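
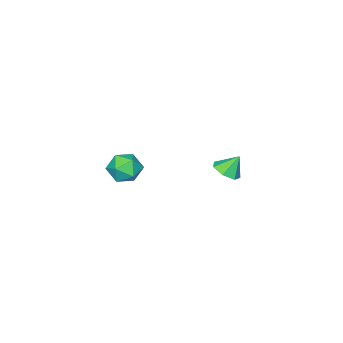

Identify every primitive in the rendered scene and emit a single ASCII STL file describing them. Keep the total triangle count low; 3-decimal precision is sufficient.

solid 
facet normal -0.744 0.410 -0.527
outer loop
vertex 3.216 -1.139 2.223
vertex 2.556 -1.818 2.627
vertex 2.719 -0.916 3.098
endloop
endfacet
facet normal -0.247 0.896 -0.369
outer loop
vertex 3.216 -1.139 2.223
vertex 2.719 -0.916 3.098
vertex 3.718 -0.682 2.998
endloop
endfacet
facet normal 0.374 0.672 -0.639
outer loop
vertex 3.216 -1.139 2.223
vertex 3.718 -0.682 2.998
vertex 4.171 -1.439 2.467
endloop
endfacet
facet normal 0.261 0.047 -0.964
outer loop
vertex 3.216 -1.139 2.223
vertex 4.171 -1.439 2.467
vertex 3.453 -2.141 2.238
endloop
endfacet
facet normal -0.430 -0.115 -0.896
outer loop
vertex 3.216 -1.139 2.223
vertex 3.453 -2.141 2.238
vertex 2.556 -1.818 2.627
endloop
endfacet
facet normal -0.182 0.922 0.342
outer loop
vertex 3.718 -0.682 2.998
vertex 2.719 -0.916 3.098
vertex 3.367 -1.079 3.882
endloop
endfacet
facet normal -0.987 0.134 0.085
outer loop
vertex 2.719 -0.916 3.098
vertex 2.556 -1.818 2.627
vertex 2.649 -1.781 3.653
endloop
endfacet
facet normal -0.479 -0.714 -0.511
outer loop
vertex 2.556 -1.818 2.627
vertex 3.453 -2.141 2.238
vertex 3.102 -2.538 3.122
endloop
endfacet
facet normal 0.640 -0.451 -0.622
outer loop
vertex 3.453 -2.141 2.238
vertex 4.171 -1.439 2.467
vertex 4.101 -2.304 3.022
endloop
endfacet
facet normal 0.824 0.559 -0.095
outer loop
vertex 4.171 -1.439 2.467
vertex 3.718 -0.682 2.998
vertex 4.264 -1.402 3.493
endloop
endfacet
facet normal -0.261 -0.047 0.964
outer loop
vertex 3.604 -2.081 3.897
vertex 3.367 -1.079 3.882
vertex 2.649 -1.781 3.653
endloop
endfacet
facet normal -0.374 -0.672 0.639
outer loop
vertex 3.604 -2.081 3.897
vertex 2.649 -1.781 3.653
vertex 3.102 -2.538 3.122
endloop
endfacet
facet normal 0.247 -0.896 0.369
outer loop
vertex 3.604 -2.081 3.897
vertex 3.102 -2.538 3.122
vertex 4.101 -2.304 3.022
endloop
endfacet
facet normal 0.744 -0.410 0.527
outer loop
vertex 3.604 -2.081 3.897
vertex 4.101 -2.304 3.022
vertex 4.264 -1.402 3.493
endloop
endfacet
facet normal 0.430 0.115 0.896
outer loop
vertex 3.604 -2.081 3.897
vertex 4.264 -1.402 3.493
vertex 3.367 -1.079 3.882
endloop
endfacet
facet normal -0.640 0.451 0.622
outer loop
vertex 2.649 -1.781 3.653
vertex 3.367 -1.079 3.882
vertex 2.719 -0.916 3.098
endloop
endfacet
facet normal -0.824 -0.559 0.095
outer loop
vertex 3.102 -2.538 3.122
vertex 2.649 -1.781 3.653
vertex 2.556 -1.818 2.627
endloop
endfacet
facet normal 0.182 -0.922 -0.342
outer loop
vertex 4.101 -2.304 3.022
vertex 3.102 -2.538 3.122
vertex 3.453 -2.141 2.238
endloop
endfacet
facet normal 0.987 -0.134 -0.085
outer loop
vertex 4.264 -1.402 3.493
vertex 4.101 -2.304 3.022
vertex 4.171 -1.439 2.467
endloop
endfacet
facet normal 0.479 0.714 0.511
outer loop
vertex 3.367 -1.079 3.882
vertex 4.264 -1.402 3.493
vertex 3.718 -0.682 2.998
endloop
endfacet
facet normal 0.443 -0.328 -0.834
outer loop
vertex -2.954 -0.682 -0.179
vertex -3.714 -1.101 -0.418
vertex -3.452 -0.262 -0.609
endloop
endfacet
facet normal 0.297 0.832 0.469
outer loop
vertex -2.954 -0.682 -0.179
vertex -3.452 -0.262 -0.609
vertex -4.286 -0.679 0.658
endloop
endfacet
facet normal 0.443 -0.328 -0.834
outer loop
vertex -3.452 -0.262 -0.609
vertex -3.714 -1.101 -0.418
vertex -4.147 -0.473 -0.895
endloop
endfacet
facet normal -0.325 0.941 0.096
outer loop
vertex -3.452 -0.262 -0.609
vertex -4.147 -0.473 -0.895
vertex -4.286 -0.679 0.658
endloop
endfacet
facet normal 0.444 -0.328 -0.834
outer loop
vertex -4.147 -0.473 -0.895
vertex -3.714 -1.101 -0.418
vertex -4.516 -1.158 -0.822
endloop
endfacet
facet normal -0.881 0.473 -0.016
outer loop
vertex -4.147 -0.473 -0.895
vertex -4.516 -1.158 -0.822
vertex -4.286 -0.679 0.658
endloop
endfacet
facet normal 0.444 -0.328 -0.834
outer loop
vertex -4.516 -1.158 -0.822
vertex -3.714 -1.101 -0.418
vertex -4.281 -1.8 -0.445
endloop
endfacet
facet normal -0.951 -0.220 0.219
outer loop
vertex -4.516 -1.158 -0.822
vertex -4.281 -1.8 -0.445
vertex -4.286 -0.679 0.658
endloop
endfacet
facet normal 0.444 -0.328 -0.834
outer loop
vertex -4.281 -1.8 -0.445
vertex -3.714 -1.101 -0.418
vertex -3.619 -1.916 -0.047
endloop
endfacet
facet normal -0.483 -0.615 0.623
outer loop
vertex -4.281 -1.8 -0.445
vertex -3.619 -1.916 -0.047
vertex -4.286 -0.679 0.658
endloop
endfacet
facet normal 0.443 -0.328 -0.834
outer loop
vertex -3.619 -1.916 -0.047
vertex -3.714 -1.101 -0.418
vertex -3.028 -1.419 0.071
endloop
endfacet
facet normal 0.172 -0.416 0.893
outer loop
vertex -3.619 -1.916 -0.047
vertex -3.028 -1.419 0.071
vertex -4.286 -0.679 0.658
endloop
endfacet
facet normal 0.443 -0.328 -0.835
outer loop
vertex -3.028 -1.419 0.071
vertex -3.714 -1.101 -0.418
vertex -2.954 -0.682 -0.179
endloop
endfacet
facet normal 0.518 0.228 0.824
outer loop
vertex -3.028 -1.419 0.071
vertex -2.954 -0.682 -0.179
vertex -4.286 -0.679 0.658
endloop
endfacet

endsolid


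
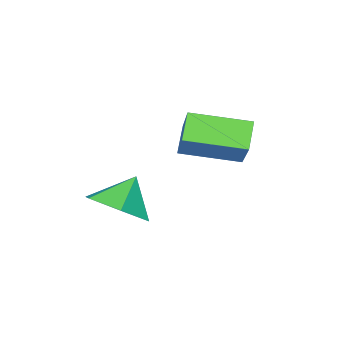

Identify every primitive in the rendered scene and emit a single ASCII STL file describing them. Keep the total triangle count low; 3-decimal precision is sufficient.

solid 
facet normal -0.637 0.755 -0.158
outer loop
vertex 1.292 -1.263 -1.584
vertex 2.025 -0.394 -0.388
vertex 1.872 -0.903 -2.201
endloop
endfacet
facet normal -0.444 -0.527 -0.725
outer loop
vertex 2.955 -2.186 -1.932
vertex 1.292 -1.263 -1.584
vertex 1.872 -0.903 -2.201
endloop
endfacet
facet normal -0.637 0.755 -0.158
outer loop
vertex 1.872 -0.903 -2.201
vertex 2.025 -0.394 -0.388
vertex 2.605 -0.034 -1.005
endloop
endfacet
facet normal 0.630 0.391 -0.671
outer loop
vertex 2.605 -0.034 -1.005
vertex 2.955 -2.186 -1.932
vertex 1.872 -0.903 -2.201
endloop
endfacet
facet normal -0.630 -0.391 0.671
outer loop
vertex 1.292 -1.263 -1.584
vertex 3.108 -1.677 -0.119
vertex 2.025 -0.394 -0.388
endloop
endfacet
facet normal -0.444 -0.527 -0.725
outer loop
vertex 2.375 -2.546 -1.315
vertex 1.292 -1.263 -1.584
vertex 2.955 -2.186 -1.932
endloop
endfacet
facet normal -0.630 -0.391 0.671
outer loop
vertex 2.375 -2.546 -1.315
vertex 3.108 -1.677 -0.119
vertex 1.292 -1.263 -1.584
endloop
endfacet
facet normal 0.444 0.527 0.725
outer loop
vertex 2.025 -0.394 -0.388
vertex 3.108 -1.677 -0.119
vertex 2.605 -0.034 -1.005
endloop
endfacet
facet normal 0.630 0.391 -0.671
outer loop
vertex 3.688 -1.317 -0.736
vertex 2.955 -2.186 -1.932
vertex 2.605 -0.034 -1.005
endloop
endfacet
facet normal 0.444 0.527 0.725
outer loop
vertex 2.605 -0.034 -1.005
vertex 3.108 -1.677 -0.119
vertex 3.688 -1.317 -0.736
endloop
endfacet
facet normal 0.637 -0.755 0.158
outer loop
vertex 3.688 -1.317 -0.736
vertex 2.375 -2.546 -1.315
vertex 2.955 -2.186 -1.932
endloop
endfacet
facet normal 0.637 -0.755 0.158
outer loop
vertex 3.108 -1.677 -0.119
vertex 2.375 -2.546 -1.315
vertex 3.688 -1.317 -0.736
endloop
endfacet
facet normal 0.669 0.054 -0.741
outer loop
vertex 4.856 -2.348 -3.293
vertex 4.338 -3.029 -3.81
vertex 4.136 -2.056 -3.922
endloop
endfacet
facet normal -0.254 0.733 0.631
outer loop
vertex 4.856 -2.348 -3.293
vertex 4.136 -2.056 -3.922
vertex 3.562 -3.091 -2.95
endloop
endfacet
facet normal 0.669 0.053 -0.742
outer loop
vertex 4.136 -2.056 -3.922
vertex 4.338 -3.029 -3.81
vertex 3.617 -2.737 -4.439
endloop
endfacet
facet normal -0.827 0.553 0.101
outer loop
vertex 4.136 -2.056 -3.922
vertex 3.617 -2.737 -4.439
vertex 3.562 -3.091 -2.95
endloop
endfacet
facet normal 0.669 0.053 -0.742
outer loop
vertex 3.617 -2.737 -4.439
vertex 4.338 -3.029 -3.81
vertex 3.819 -3.71 -4.327
endloop
endfacet
facet normal -0.973 -0.212 -0.086
outer loop
vertex 3.617 -2.737 -4.439
vertex 3.819 -3.71 -4.327
vertex 3.562 -3.091 -2.95
endloop
endfacet
facet normal 0.669 0.053 -0.742
outer loop
vertex 3.819 -3.71 -4.327
vertex 4.338 -3.029 -3.81
vertex 4.54 -4.002 -3.698
endloop
endfacet
facet normal -0.547 -0.797 0.256
outer loop
vertex 3.819 -3.71 -4.327
vertex 4.54 -4.002 -3.698
vertex 3.562 -3.091 -2.95
endloop
endfacet
facet normal 0.669 0.053 -0.742
outer loop
vertex 4.54 -4.002 -3.698
vertex 4.338 -3.029 -3.81
vertex 5.059 -3.321 -3.181
endloop
endfacet
facet normal 0.027 -0.617 0.786
outer loop
vertex 4.54 -4.002 -3.698
vertex 5.059 -3.321 -3.181
vertex 3.562 -3.091 -2.95
endloop
endfacet
facet normal 0.669 0.054 -0.741
outer loop
vertex 5.059 -3.321 -3.181
vertex 4.338 -3.029 -3.81
vertex 4.856 -2.348 -3.293
endloop
endfacet
facet normal 0.173 0.148 0.974
outer loop
vertex 5.059 -3.321 -3.181
vertex 4.856 -2.348 -3.293
vertex 3.562 -3.091 -2.95
endloop
endfacet

endsolid


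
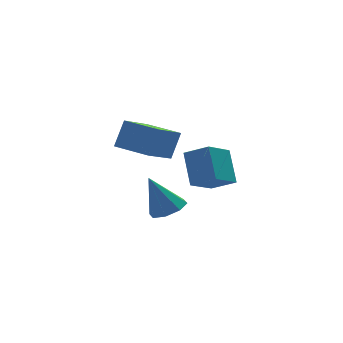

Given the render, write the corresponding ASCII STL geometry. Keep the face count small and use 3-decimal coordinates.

solid 
facet normal -0.691 -0.537 0.484
outer loop
vertex -0.488 -0.479 2.482
vertex -1.565 0.974 2.558
vertex -1.108 -0.87 1.162
endloop
endfacet
facet normal 0.595 -0.803 -0.042
outer loop
vertex 0.405 0.306 0.102
vertex -0.488 -0.479 2.482
vertex -1.108 -0.87 1.162
endloop
endfacet
facet normal -0.691 -0.537 0.484
outer loop
vertex -1.108 -0.87 1.162
vertex -1.565 0.974 2.558
vertex -2.185 0.583 1.238
endloop
endfacet
facet normal -0.411 -0.259 -0.874
outer loop
vertex -2.185 0.583 1.238
vertex 0.405 0.306 0.102
vertex -1.108 -0.87 1.162
endloop
endfacet
facet normal 0.411 0.259 0.874
outer loop
vertex -0.488 -0.479 2.482
vertex -0.052 2.15 1.498
vertex -1.565 0.974 2.558
endloop
endfacet
facet normal 0.595 -0.803 -0.042
outer loop
vertex 1.025 0.697 1.422
vertex -0.488 -0.479 2.482
vertex 0.405 0.306 0.102
endloop
endfacet
facet normal 0.411 0.259 0.874
outer loop
vertex 1.025 0.697 1.422
vertex -0.052 2.15 1.498
vertex -0.488 -0.479 2.482
endloop
endfacet
facet normal -0.595 0.803 0.042
outer loop
vertex -1.565 0.974 2.558
vertex -0.052 2.15 1.498
vertex -2.185 0.583 1.238
endloop
endfacet
facet normal -0.411 -0.259 -0.874
outer loop
vertex -0.672 1.759 0.178
vertex 0.405 0.306 0.102
vertex -2.185 0.583 1.238
endloop
endfacet
facet normal -0.595 0.803 0.042
outer loop
vertex -2.185 0.583 1.238
vertex -0.052 2.15 1.498
vertex -0.672 1.759 0.178
endloop
endfacet
facet normal 0.691 0.537 -0.484
outer loop
vertex -0.672 1.759 0.178
vertex 1.025 0.697 1.422
vertex 0.405 0.306 0.102
endloop
endfacet
facet normal 0.691 0.537 -0.484
outer loop
vertex -0.052 2.15 1.498
vertex 1.025 0.697 1.422
vertex -0.672 1.759 0.178
endloop
endfacet
facet normal 0.365 -0.232 -0.901
outer loop
vertex 2.032 2.458 -4.276
vertex 1.238 2.866 -4.703
vertex 2.13 3.194 -4.426
endloop
endfacet
facet normal 0.709 0.049 0.703
outer loop
vertex 2.032 2.458 -4.276
vertex 2.13 3.194 -4.426
vertex 0.442 3.374 -2.737
endloop
endfacet
facet normal 0.365 -0.232 -0.902
outer loop
vertex 2.13 3.194 -4.426
vertex 1.238 2.866 -4.703
vertex 1.705 3.738 -4.738
endloop
endfacet
facet normal 0.544 0.695 0.470
outer loop
vertex 2.13 3.194 -4.426
vertex 1.705 3.738 -4.738
vertex 0.442 3.374 -2.737
endloop
endfacet
facet normal 0.366 -0.232 -0.901
outer loop
vertex 1.705 3.738 -4.738
vertex 1.238 2.866 -4.703
vertex 1.007 3.772 -5.03
endloop
endfacet
facet normal -0.021 0.986 0.166
outer loop
vertex 1.705 3.738 -4.738
vertex 1.007 3.772 -5.03
vertex 0.442 3.374 -2.737
endloop
endfacet
facet normal 0.365 -0.232 -0.902
outer loop
vertex 1.007 3.772 -5.03
vertex 1.238 2.866 -4.703
vertex 0.444 3.275 -5.13
endloop
endfacet
facet normal -0.658 0.752 -0.032
outer loop
vertex 1.007 3.772 -5.03
vertex 0.444 3.275 -5.13
vertex 0.442 3.374 -2.737
endloop
endfacet
facet normal 0.365 -0.233 -0.901
outer loop
vertex 0.444 3.275 -5.13
vertex 1.238 2.866 -4.703
vertex 0.346 2.539 -4.979
endloop
endfacet
facet normal -0.991 0.131 -0.006
outer loop
vertex 0.444 3.275 -5.13
vertex 0.346 2.539 -4.979
vertex 0.442 3.374 -2.737
endloop
endfacet
facet normal 0.364 -0.233 -0.902
outer loop
vertex 0.346 2.539 -4.979
vertex 1.238 2.866 -4.703
vertex 0.77 1.994 -4.667
endloop
endfacet
facet normal -0.827 -0.514 0.227
outer loop
vertex 0.346 2.539 -4.979
vertex 0.77 1.994 -4.667
vertex 0.442 3.374 -2.737
endloop
endfacet
facet normal 0.365 -0.233 -0.901
outer loop
vertex 0.77 1.994 -4.667
vertex 1.238 2.866 -4.703
vertex 1.469 1.961 -4.375
endloop
endfacet
facet normal -0.260 -0.806 0.532
outer loop
vertex 0.77 1.994 -4.667
vertex 1.469 1.961 -4.375
vertex 0.442 3.374 -2.737
endloop
endfacet
facet normal 0.365 -0.234 -0.901
outer loop
vertex 1.469 1.961 -4.375
vertex 1.238 2.866 -4.703
vertex 2.032 2.458 -4.276
endloop
endfacet
facet normal 0.376 -0.572 0.729
outer loop
vertex 1.469 1.961 -4.375
vertex 2.032 2.458 -4.276
vertex 0.442 3.374 -2.737
endloop
endfacet
facet normal -0.650 0.599 -0.468
outer loop
vertex 2.048 2.119 -2.894
vertex 2.228 3.456 -1.432
vertex 3.429 2.915 -3.793
endloop
endfacet
facet normal -0.091 -0.672 -0.735
outer loop
vertex 4.352 2.064 -3.128
vertex 2.048 2.119 -2.894
vertex 3.429 2.915 -3.793
endloop
endfacet
facet normal -0.650 0.599 -0.468
outer loop
vertex 3.429 2.915 -3.793
vertex 2.228 3.456 -1.432
vertex 3.609 4.252 -2.33
endloop
endfacet
facet normal 0.755 0.435 -0.491
outer loop
vertex 3.609 4.252 -2.33
vertex 4.352 2.064 -3.128
vertex 3.429 2.915 -3.793
endloop
endfacet
facet normal -0.755 -0.435 0.491
outer loop
vertex 2.048 2.119 -2.894
vertex 3.151 2.605 -0.767
vertex 2.228 3.456 -1.432
endloop
endfacet
facet normal -0.091 -0.672 -0.735
outer loop
vertex 2.971 1.268 -2.23
vertex 2.048 2.119 -2.894
vertex 4.352 2.064 -3.128
endloop
endfacet
facet normal -0.755 -0.435 0.491
outer loop
vertex 2.971 1.268 -2.23
vertex 3.151 2.605 -0.767
vertex 2.048 2.119 -2.894
endloop
endfacet
facet normal 0.090 0.672 0.735
outer loop
vertex 2.228 3.456 -1.432
vertex 3.151 2.605 -0.767
vertex 3.609 4.252 -2.33
endloop
endfacet
facet normal 0.755 0.435 -0.491
outer loop
vertex 4.532 3.401 -1.666
vertex 4.352 2.064 -3.128
vertex 3.609 4.252 -2.33
endloop
endfacet
facet normal 0.091 0.672 0.735
outer loop
vertex 3.609 4.252 -2.33
vertex 3.151 2.605 -0.767
vertex 4.532 3.401 -1.666
endloop
endfacet
facet normal 0.650 -0.599 0.468
outer loop
vertex 4.532 3.401 -1.666
vertex 2.971 1.268 -2.23
vertex 4.352 2.064 -3.128
endloop
endfacet
facet normal 0.650 -0.599 0.468
outer loop
vertex 3.151 2.605 -0.767
vertex 2.971 1.268 -2.23
vertex 4.532 3.401 -1.666
endloop
endfacet

endsolid


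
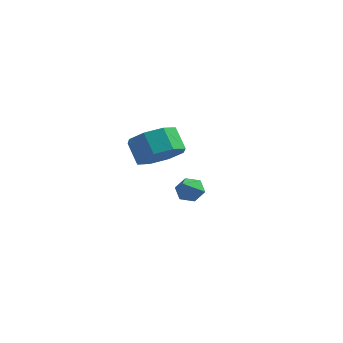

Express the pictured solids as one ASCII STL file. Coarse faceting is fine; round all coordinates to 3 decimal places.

solid 
facet normal -0.139 0.767 -0.626
outer loop
vertex 0.25 2.167 -1.675
vertex -0.081 2.454 -1.25
vertex 0.522 2.541 -1.277
endloop
endfacet
facet normal 0.879 -0.438 -0.189
outer loop
vertex 0.25 2.167 -1.675
vertex 0.522 2.541 -1.277
vertex 0.121 1.326 -0.33
endloop
endfacet
facet normal -0.139 0.767 -0.626
outer loop
vertex 0.522 2.541 -1.277
vertex -0.081 2.454 -1.25
vertex 0.191 2.828 -0.852
endloop
endfacet
facet normal 0.827 0.150 0.542
outer loop
vertex 0.522 2.541 -1.277
vertex 0.191 2.828 -0.852
vertex 0.121 1.326 -0.33
endloop
endfacet
facet normal -0.139 0.767 -0.626
outer loop
vertex 0.191 2.828 -0.852
vertex -0.081 2.454 -1.25
vertex -0.412 2.741 -0.825
endloop
endfacet
facet normal -0.005 0.328 0.944
outer loop
vertex 0.191 2.828 -0.852
vertex -0.412 2.741 -0.825
vertex 0.121 1.326 -0.33
endloop
endfacet
facet normal -0.137 0.768 -0.626
outer loop
vertex -0.412 2.741 -0.825
vertex -0.081 2.454 -1.25
vertex -0.685 2.368 -1.223
endloop
endfacet
facet normal -0.785 -0.081 0.614
outer loop
vertex -0.412 2.741 -0.825
vertex -0.685 2.368 -1.223
vertex 0.121 1.326 -0.33
endloop
endfacet
facet normal -0.137 0.768 -0.626
outer loop
vertex -0.685 2.368 -1.223
vertex -0.081 2.454 -1.25
vertex -0.354 2.081 -1.648
endloop
endfacet
facet normal -0.733 -0.669 -0.119
outer loop
vertex -0.685 2.368 -1.223
vertex -0.354 2.081 -1.648
vertex 0.121 1.326 -0.33
endloop
endfacet
facet normal -0.137 0.768 -0.626
outer loop
vertex -0.354 2.081 -1.648
vertex -0.081 2.454 -1.25
vertex 0.25 2.167 -1.675
endloop
endfacet
facet normal 0.097 -0.848 -0.521
outer loop
vertex -0.354 2.081 -1.648
vertex 0.25 2.167 -1.675
vertex 0.121 1.326 -0.33
endloop
endfacet
facet normal 0.559 -0.398 -0.727
outer loop
vertex 1.864 -2.203 3.526
vertex 1.081 -2.547 3.112
vertex 1.574 -1.738 3.048
endloop
endfacet
facet normal 0.726 0.658 0.199
outer loop
vertex 1.864 -2.203 3.526
vertex 1.574 -1.738 3.048
vertex 1.281 -1.788 4.282
endloop
endfacet
facet normal 0.727 0.657 0.199
outer loop
vertex 1.281 -1.788 4.282
vertex 1.574 -1.738 3.048
vertex 0.992 -1.323 3.803
endloop
endfacet
facet normal -0.560 0.399 0.726
outer loop
vertex 1.281 -1.788 4.282
vertex 0.992 -1.323 3.803
vertex 0.499 -2.133 3.868
endloop
endfacet
facet normal 0.560 -0.399 -0.726
outer loop
vertex 1.574 -1.738 3.048
vertex 1.081 -2.547 3.112
vertex 0.996 -1.747 2.607
endloop
endfacet
facet normal 0.233 0.917 -0.324
outer loop
vertex 1.574 -1.738 3.048
vertex 0.996 -1.747 2.607
vertex 0.992 -1.323 3.803
endloop
endfacet
facet normal 0.231 0.917 -0.324
outer loop
vertex 0.992 -1.323 3.803
vertex 0.996 -1.747 2.607
vertex 0.414 -1.333 3.363
endloop
endfacet
facet normal -0.560 0.399 0.726
outer loop
vertex 0.992 -1.323 3.803
vertex 0.414 -1.333 3.363
vertex 0.499 -2.133 3.868
endloop
endfacet
facet normal 0.560 -0.399 -0.726
outer loop
vertex 0.996 -1.747 2.607
vertex 1.081 -2.547 3.112
vertex 0.468 -2.225 2.462
endloop
endfacet
facet normal -0.399 0.640 -0.657
outer loop
vertex 0.996 -1.747 2.607
vertex 0.468 -2.225 2.462
vertex 0.414 -1.333 3.363
endloop
endfacet
facet normal -0.398 0.640 -0.657
outer loop
vertex 0.414 -1.333 3.363
vertex 0.468 -2.225 2.462
vertex -0.115 -1.811 3.218
endloop
endfacet
facet normal -0.560 0.399 0.726
outer loop
vertex 0.414 -1.333 3.363
vertex -0.115 -1.811 3.218
vertex 0.499 -2.133 3.868
endloop
endfacet
facet normal 0.560 -0.399 -0.726
outer loop
vertex 0.468 -2.225 2.462
vertex 1.081 -2.547 3.112
vertex 0.299 -2.892 2.698
endloop
endfacet
facet normal -0.795 -0.013 -0.606
outer loop
vertex 0.468 -2.225 2.462
vertex 0.299 -2.892 2.698
vertex -0.115 -1.811 3.218
endloop
endfacet
facet normal -0.795 -0.013 -0.606
outer loop
vertex -0.115 -1.811 3.218
vertex 0.299 -2.892 2.698
vertex -0.284 -2.477 3.454
endloop
endfacet
facet normal -0.559 0.399 0.726
outer loop
vertex -0.115 -1.811 3.218
vertex -0.284 -2.477 3.454
vertex 0.499 -2.133 3.868
endloop
endfacet
facet normal 0.560 -0.399 -0.726
outer loop
vertex 0.299 -2.892 2.698
vertex 1.081 -2.547 3.112
vertex 0.588 -3.357 3.177
endloop
endfacet
facet normal -0.727 -0.657 -0.200
outer loop
vertex 0.299 -2.892 2.698
vertex 0.588 -3.357 3.177
vertex -0.284 -2.477 3.454
endloop
endfacet
facet normal -0.727 -0.658 -0.199
outer loop
vertex -0.284 -2.477 3.454
vertex 0.588 -3.357 3.177
vertex 0.006 -2.942 3.932
endloop
endfacet
facet normal -0.559 0.398 0.727
outer loop
vertex -0.284 -2.477 3.454
vertex 0.006 -2.942 3.932
vertex 0.499 -2.133 3.868
endloop
endfacet
facet normal 0.560 -0.399 -0.726
outer loop
vertex 0.588 -3.357 3.177
vertex 1.081 -2.547 3.112
vertex 1.166 -3.347 3.617
endloop
endfacet
facet normal -0.232 -0.917 0.325
outer loop
vertex 0.588 -3.357 3.177
vertex 1.166 -3.347 3.617
vertex 0.006 -2.942 3.932
endloop
endfacet
facet normal -0.232 -0.917 0.323
outer loop
vertex 0.006 -2.942 3.932
vertex 1.166 -3.347 3.617
vertex 0.584 -2.933 4.373
endloop
endfacet
facet normal -0.560 0.399 0.726
outer loop
vertex 0.006 -2.942 3.932
vertex 0.584 -2.933 4.373
vertex 0.499 -2.133 3.868
endloop
endfacet
facet normal 0.560 -0.399 -0.726
outer loop
vertex 1.166 -3.347 3.617
vertex 1.081 -2.547 3.112
vertex 1.695 -2.869 3.762
endloop
endfacet
facet normal 0.398 -0.640 0.657
outer loop
vertex 1.166 -3.347 3.617
vertex 1.695 -2.869 3.762
vertex 0.584 -2.933 4.373
endloop
endfacet
facet normal 0.398 -0.640 0.657
outer loop
vertex 0.584 -2.933 4.373
vertex 1.695 -2.869 3.762
vertex 1.112 -2.455 4.518
endloop
endfacet
facet normal -0.560 0.399 0.726
outer loop
vertex 0.584 -2.933 4.373
vertex 1.112 -2.455 4.518
vertex 0.499 -2.133 3.868
endloop
endfacet
facet normal 0.559 -0.399 -0.726
outer loop
vertex 1.695 -2.869 3.762
vertex 1.081 -2.547 3.112
vertex 1.864 -2.203 3.526
endloop
endfacet
facet normal 0.795 0.013 0.606
outer loop
vertex 1.695 -2.869 3.762
vertex 1.864 -2.203 3.526
vertex 1.112 -2.455 4.518
endloop
endfacet
facet normal 0.795 0.013 0.606
outer loop
vertex 1.112 -2.455 4.518
vertex 1.864 -2.203 3.526
vertex 1.281 -1.788 4.282
endloop
endfacet
facet normal -0.560 0.399 0.726
outer loop
vertex 1.112 -2.455 4.518
vertex 1.281 -1.788 4.282
vertex 0.499 -2.133 3.868
endloop
endfacet

endsolid


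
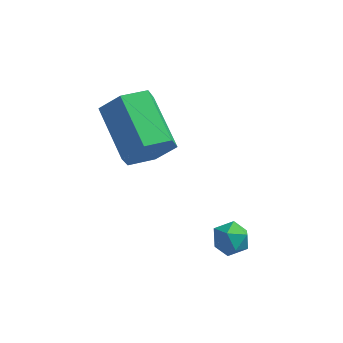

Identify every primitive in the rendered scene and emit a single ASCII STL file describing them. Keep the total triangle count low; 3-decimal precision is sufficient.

solid 
facet normal -0.548 0.687 0.477
outer loop
vertex 3.583 -2.7 -0.588
vertex 3.282 -3.207 -0.203
vertex 3.871 -2.895 0.024
endloop
endfacet
facet normal 0.078 0.960 0.269
outer loop
vertex 3.583 -2.7 -0.588
vertex 3.871 -2.895 0.024
vertex 4.282 -2.772 -0.535
endloop
endfacet
facet normal 0.125 0.890 -0.438
outer loop
vertex 3.583 -2.7 -0.588
vertex 4.282 -2.772 -0.535
vertex 3.945 -3.007 -1.108
endloop
endfacet
facet normal -0.473 0.575 -0.668
outer loop
vertex 3.583 -2.7 -0.588
vertex 3.945 -3.007 -1.108
vertex 3.328 -3.276 -0.903
endloop
endfacet
facet normal -0.888 0.449 -0.103
outer loop
vertex 3.583 -2.7 -0.588
vertex 3.328 -3.276 -0.903
vertex 3.282 -3.207 -0.203
endloop
endfacet
facet normal 0.598 0.569 0.565
outer loop
vertex 4.282 -2.772 -0.535
vertex 3.871 -2.895 0.024
vertex 4.412 -3.324 -0.117
endloop
endfacet
facet normal -0.415 0.128 0.901
outer loop
vertex 3.871 -2.895 0.024
vertex 3.282 -3.207 -0.203
vertex 3.795 -3.593 0.088
endloop
endfacet
facet normal -0.966 -0.256 -0.038
outer loop
vertex 3.282 -3.207 -0.203
vertex 3.328 -3.276 -0.903
vertex 3.458 -3.828 -0.485
endloop
endfacet
facet normal -0.293 -0.056 -0.955
outer loop
vertex 3.328 -3.276 -0.903
vertex 3.945 -3.007 -1.108
vertex 3.869 -3.705 -1.044
endloop
endfacet
facet normal 0.673 0.455 -0.583
outer loop
vertex 3.945 -3.007 -1.108
vertex 4.282 -2.772 -0.535
vertex 4.458 -3.393 -0.817
endloop
endfacet
facet normal 0.473 -0.575 0.668
outer loop
vertex 4.157 -3.9 -0.432
vertex 4.412 -3.324 -0.117
vertex 3.795 -3.593 0.088
endloop
endfacet
facet normal -0.125 -0.890 0.438
outer loop
vertex 4.157 -3.9 -0.432
vertex 3.795 -3.593 0.088
vertex 3.458 -3.828 -0.485
endloop
endfacet
facet normal -0.078 -0.960 -0.269
outer loop
vertex 4.157 -3.9 -0.432
vertex 3.458 -3.828 -0.485
vertex 3.869 -3.705 -1.044
endloop
endfacet
facet normal 0.548 -0.687 -0.477
outer loop
vertex 4.157 -3.9 -0.432
vertex 3.869 -3.705 -1.044
vertex 4.458 -3.393 -0.817
endloop
endfacet
facet normal 0.888 -0.449 0.103
outer loop
vertex 4.157 -3.9 -0.432
vertex 4.458 -3.393 -0.817
vertex 4.412 -3.324 -0.117
endloop
endfacet
facet normal 0.293 0.056 0.955
outer loop
vertex 3.795 -3.593 0.088
vertex 4.412 -3.324 -0.117
vertex 3.871 -2.895 0.024
endloop
endfacet
facet normal -0.673 -0.455 0.583
outer loop
vertex 3.458 -3.828 -0.485
vertex 3.795 -3.593 0.088
vertex 3.282 -3.207 -0.203
endloop
endfacet
facet normal -0.598 -0.569 -0.565
outer loop
vertex 3.869 -3.705 -1.044
vertex 3.458 -3.828 -0.485
vertex 3.328 -3.276 -0.903
endloop
endfacet
facet normal 0.415 -0.128 -0.901
outer loop
vertex 4.458 -3.393 -0.817
vertex 3.869 -3.705 -1.044
vertex 3.945 -3.007 -1.108
endloop
endfacet
facet normal 0.966 0.256 0.038
outer loop
vertex 4.412 -3.324 -0.117
vertex 4.458 -3.393 -0.817
vertex 4.282 -2.772 -0.535
endloop
endfacet
facet normal 0.556 -0.726 -0.403
outer loop
vertex 1.681 -2.327 3.306
vertex 0.978 -2.471 2.596
vertex 1.726 -1.811 2.439
endloop
endfacet
facet normal 0.830 0.460 0.317
outer loop
vertex 1.681 -2.327 3.306
vertex 1.726 -1.811 2.439
vertex 0.485 -0.765 4.174
endloop
endfacet
facet normal 0.830 0.460 0.317
outer loop
vertex 0.485 -0.765 4.174
vertex 1.726 -1.811 2.439
vertex 0.53 -0.249 3.307
endloop
endfacet
facet normal -0.556 0.726 0.403
outer loop
vertex 0.485 -0.765 4.174
vertex 0.53 -0.249 3.307
vertex -0.218 -0.909 3.464
endloop
endfacet
facet normal 0.556 -0.726 -0.403
outer loop
vertex 1.726 -1.811 2.439
vertex 0.978 -2.471 2.596
vertex 1.023 -1.955 1.729
endloop
endfacet
facet normal 0.453 0.672 -0.585
outer loop
vertex 1.726 -1.811 2.439
vertex 1.023 -1.955 1.729
vertex 0.53 -0.249 3.307
endloop
endfacet
facet normal 0.453 0.672 -0.585
outer loop
vertex 0.53 -0.249 3.307
vertex 1.023 -1.955 1.729
vertex -0.173 -0.393 2.597
endloop
endfacet
facet normal -0.556 0.726 0.403
outer loop
vertex 0.53 -0.249 3.307
vertex -0.173 -0.393 2.597
vertex -0.218 -0.909 3.464
endloop
endfacet
facet normal 0.556 -0.726 -0.403
outer loop
vertex 1.023 -1.955 1.729
vertex 0.978 -2.471 2.596
vertex 0.275 -2.615 1.886
endloop
endfacet
facet normal -0.377 0.213 -0.902
outer loop
vertex 1.023 -1.955 1.729
vertex 0.275 -2.615 1.886
vertex -0.173 -0.393 2.597
endloop
endfacet
facet normal -0.377 0.213 -0.902
outer loop
vertex -0.173 -0.393 2.597
vertex 0.275 -2.615 1.886
vertex -0.921 -1.053 2.754
endloop
endfacet
facet normal -0.556 0.726 0.403
outer loop
vertex -0.173 -0.393 2.597
vertex -0.921 -1.053 2.754
vertex -0.218 -0.909 3.464
endloop
endfacet
facet normal 0.556 -0.726 -0.403
outer loop
vertex 0.275 -2.615 1.886
vertex 0.978 -2.471 2.596
vertex 0.23 -3.131 2.753
endloop
endfacet
facet normal -0.830 -0.460 -0.317
outer loop
vertex 0.275 -2.615 1.886
vertex 0.23 -3.131 2.753
vertex -0.921 -1.053 2.754
endloop
endfacet
facet normal -0.830 -0.460 -0.317
outer loop
vertex -0.921 -1.053 2.754
vertex 0.23 -3.131 2.753
vertex -0.966 -1.569 3.621
endloop
endfacet
facet normal -0.556 0.726 0.403
outer loop
vertex -0.921 -1.053 2.754
vertex -0.966 -1.569 3.621
vertex -0.218 -0.909 3.464
endloop
endfacet
facet normal 0.556 -0.726 -0.403
outer loop
vertex 0.23 -3.131 2.753
vertex 0.978 -2.471 2.596
vertex 0.933 -2.987 3.463
endloop
endfacet
facet normal -0.453 -0.672 0.585
outer loop
vertex 0.23 -3.131 2.753
vertex 0.933 -2.987 3.463
vertex -0.966 -1.569 3.621
endloop
endfacet
facet normal -0.453 -0.672 0.585
outer loop
vertex -0.966 -1.569 3.621
vertex 0.933 -2.987 3.463
vertex -0.263 -1.425 4.331
endloop
endfacet
facet normal -0.556 0.726 0.403
outer loop
vertex -0.966 -1.569 3.621
vertex -0.263 -1.425 4.331
vertex -0.218 -0.909 3.464
endloop
endfacet
facet normal 0.556 -0.726 -0.403
outer loop
vertex 0.933 -2.987 3.463
vertex 0.978 -2.471 2.596
vertex 1.681 -2.327 3.306
endloop
endfacet
facet normal 0.377 -0.213 0.902
outer loop
vertex 0.933 -2.987 3.463
vertex 1.681 -2.327 3.306
vertex -0.263 -1.425 4.331
endloop
endfacet
facet normal 0.377 -0.213 0.902
outer loop
vertex -0.263 -1.425 4.331
vertex 1.681 -2.327 3.306
vertex 0.485 -0.765 4.174
endloop
endfacet
facet normal -0.556 0.726 0.403
outer loop
vertex -0.263 -1.425 4.331
vertex 0.485 -0.765 4.174
vertex -0.218 -0.909 3.464
endloop
endfacet

endsolid


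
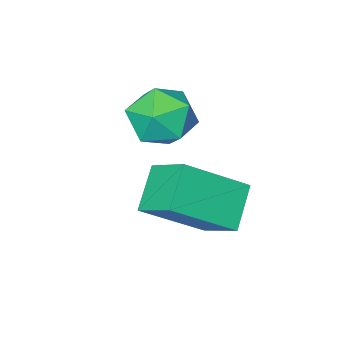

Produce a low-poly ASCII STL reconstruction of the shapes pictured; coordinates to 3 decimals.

solid 
facet normal 0.146 0.901 0.409
outer loop
vertex 3.223 2.66 3.241
vertex 2.748 2.352 4.089
vertex 3.756 2.23 3.997
endloop
endfacet
facet normal 0.668 0.742 -0.049
outer loop
vertex 3.223 2.66 3.241
vertex 3.756 2.23 3.997
vertex 3.957 1.985 3.028
endloop
endfacet
facet normal 0.373 0.623 -0.688
outer loop
vertex 3.223 2.66 3.241
vertex 3.957 1.985 3.028
vertex 3.073 1.955 2.521
endloop
endfacet
facet normal -0.332 0.708 -0.624
outer loop
vertex 3.223 2.66 3.241
vertex 3.073 1.955 2.521
vertex 2.325 2.181 3.176
endloop
endfacet
facet normal -0.473 0.879 0.054
outer loop
vertex 3.223 2.66 3.241
vertex 2.325 2.181 3.176
vertex 2.748 2.352 4.089
endloop
endfacet
facet normal 0.976 0.136 0.168
outer loop
vertex 3.957 1.985 3.028
vertex 3.756 2.23 3.997
vertex 3.935 1.259 3.744
endloop
endfacet
facet normal 0.131 0.392 0.911
outer loop
vertex 3.756 2.23 3.997
vertex 2.748 2.352 4.089
vertex 3.187 1.485 4.399
endloop
endfacet
facet normal -0.871 0.358 0.336
outer loop
vertex 2.748 2.352 4.089
vertex 2.325 2.181 3.176
vertex 2.303 1.455 3.892
endloop
endfacet
facet normal -0.643 0.080 -0.762
outer loop
vertex 2.325 2.181 3.176
vertex 3.073 1.955 2.521
vertex 2.504 1.21 2.923
endloop
endfacet
facet normal 0.498 -0.057 -0.865
outer loop
vertex 3.073 1.955 2.521
vertex 3.957 1.985 3.028
vertex 3.512 1.088 2.831
endloop
endfacet
facet normal 0.332 -0.708 0.624
outer loop
vertex 3.037 0.78 3.679
vertex 3.935 1.259 3.744
vertex 3.187 1.485 4.399
endloop
endfacet
facet normal -0.373 -0.623 0.688
outer loop
vertex 3.037 0.78 3.679
vertex 3.187 1.485 4.399
vertex 2.303 1.455 3.892
endloop
endfacet
facet normal -0.668 -0.742 0.049
outer loop
vertex 3.037 0.78 3.679
vertex 2.303 1.455 3.892
vertex 2.504 1.21 2.923
endloop
endfacet
facet normal -0.146 -0.901 -0.409
outer loop
vertex 3.037 0.78 3.679
vertex 2.504 1.21 2.923
vertex 3.512 1.088 2.831
endloop
endfacet
facet normal 0.473 -0.879 -0.054
outer loop
vertex 3.037 0.78 3.679
vertex 3.512 1.088 2.831
vertex 3.935 1.259 3.744
endloop
endfacet
facet normal 0.643 -0.080 0.762
outer loop
vertex 3.187 1.485 4.399
vertex 3.935 1.259 3.744
vertex 3.756 2.23 3.997
endloop
endfacet
facet normal -0.498 0.057 0.865
outer loop
vertex 2.303 1.455 3.892
vertex 3.187 1.485 4.399
vertex 2.748 2.352 4.089
endloop
endfacet
facet normal -0.976 -0.136 -0.168
outer loop
vertex 2.504 1.21 2.923
vertex 2.303 1.455 3.892
vertex 2.325 2.181 3.176
endloop
endfacet
facet normal -0.131 -0.392 -0.911
outer loop
vertex 3.512 1.088 2.831
vertex 2.504 1.21 2.923
vertex 3.073 1.955 2.521
endloop
endfacet
facet normal 0.871 -0.358 -0.336
outer loop
vertex 3.935 1.259 3.744
vertex 3.512 1.088 2.831
vertex 3.957 1.985 3.028
endloop
endfacet
facet normal -0.776 0.287 -0.562
outer loop
vertex 2.147 4.114 1.91
vertex 3.022 4.77 1.037
vertex 2.267 2.92 1.133
endloop
endfacet
facet normal -0.625 -0.469 0.624
outer loop
vertex 3.858 2.33 2.283
vertex 2.147 4.114 1.91
vertex 2.267 2.92 1.133
endloop
endfacet
facet normal -0.776 0.288 -0.561
outer loop
vertex 2.267 2.92 1.133
vertex 3.022 4.77 1.037
vertex 3.142 3.576 0.259
endloop
endfacet
facet normal 0.083 -0.835 -0.544
outer loop
vertex 3.142 3.576 0.259
vertex 3.858 2.33 2.283
vertex 2.267 2.92 1.133
endloop
endfacet
facet normal -0.083 0.835 0.544
outer loop
vertex 2.147 4.114 1.91
vertex 4.613 4.18 2.187
vertex 3.022 4.77 1.037
endloop
endfacet
facet normal -0.625 -0.469 0.624
outer loop
vertex 3.738 3.524 3.061
vertex 2.147 4.114 1.91
vertex 3.858 2.33 2.283
endloop
endfacet
facet normal -0.083 0.835 0.543
outer loop
vertex 3.738 3.524 3.061
vertex 4.613 4.18 2.187
vertex 2.147 4.114 1.91
endloop
endfacet
facet normal 0.625 0.469 -0.624
outer loop
vertex 3.022 4.77 1.037
vertex 4.613 4.18 2.187
vertex 3.142 3.576 0.259
endloop
endfacet
facet normal 0.084 -0.835 -0.544
outer loop
vertex 4.733 2.986 1.41
vertex 3.858 2.33 2.283
vertex 3.142 3.576 0.259
endloop
endfacet
facet normal 0.625 0.469 -0.624
outer loop
vertex 3.142 3.576 0.259
vertex 4.613 4.18 2.187
vertex 4.733 2.986 1.41
endloop
endfacet
facet normal 0.776 -0.288 0.561
outer loop
vertex 4.733 2.986 1.41
vertex 3.738 3.524 3.061
vertex 3.858 2.33 2.283
endloop
endfacet
facet normal 0.776 -0.287 0.561
outer loop
vertex 4.613 4.18 2.187
vertex 3.738 3.524 3.061
vertex 4.733 2.986 1.41
endloop
endfacet

endsolid


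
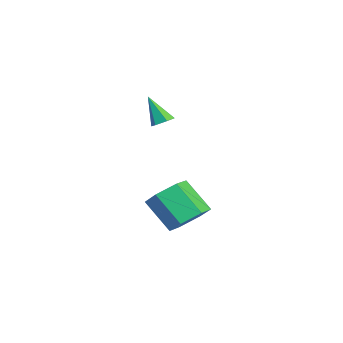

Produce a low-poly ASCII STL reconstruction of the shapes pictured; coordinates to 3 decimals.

solid 
facet normal 0.545 0.446 -0.710
outer loop
vertex 2.532 2.871 -1.553
vertex 1.887 2.58 -2.231
vertex 1.769 3.442 -1.78
endloop
endfacet
facet normal 0.310 0.679 0.665
outer loop
vertex 2.532 2.871 -1.553
vertex 1.769 3.442 -1.78
vertex 1.578 2.09 -0.311
endloop
endfacet
facet normal 0.311 0.679 0.665
outer loop
vertex 1.578 2.09 -0.311
vertex 1.769 3.442 -1.78
vertex 0.815 2.662 -0.538
endloop
endfacet
facet normal -0.545 -0.446 0.710
outer loop
vertex 1.578 2.09 -0.311
vertex 0.815 2.662 -0.538
vertex 0.933 1.8 -0.989
endloop
endfacet
facet normal 0.545 0.446 -0.710
outer loop
vertex 1.769 3.442 -1.78
vertex 1.887 2.58 -2.231
vertex 1.124 3.152 -2.458
endloop
endfacet
facet normal -0.519 0.845 0.132
outer loop
vertex 1.769 3.442 -1.78
vertex 1.124 3.152 -2.458
vertex 0.815 2.662 -0.538
endloop
endfacet
facet normal -0.519 0.844 0.132
outer loop
vertex 0.815 2.662 -0.538
vertex 1.124 3.152 -2.458
vertex 0.17 2.371 -1.216
endloop
endfacet
facet normal -0.545 -0.446 0.710
outer loop
vertex 0.815 2.662 -0.538
vertex 0.17 2.371 -1.216
vertex 0.933 1.8 -0.989
endloop
endfacet
facet normal 0.545 0.446 -0.710
outer loop
vertex 1.124 3.152 -2.458
vertex 1.887 2.58 -2.231
vertex 1.242 2.29 -2.909
endloop
endfacet
facet normal -0.830 0.165 -0.533
outer loop
vertex 1.124 3.152 -2.458
vertex 1.242 2.29 -2.909
vertex 0.17 2.371 -1.216
endloop
endfacet
facet normal -0.830 0.165 -0.533
outer loop
vertex 0.17 2.371 -1.216
vertex 1.242 2.29 -2.909
vertex 0.288 1.509 -1.667
endloop
endfacet
facet normal -0.545 -0.446 0.710
outer loop
vertex 0.17 2.371 -1.216
vertex 0.288 1.509 -1.667
vertex 0.933 1.8 -0.989
endloop
endfacet
facet normal 0.545 0.446 -0.710
outer loop
vertex 1.242 2.29 -2.909
vertex 1.887 2.58 -2.231
vertex 2.005 1.718 -2.682
endloop
endfacet
facet normal -0.311 -0.679 -0.665
outer loop
vertex 1.242 2.29 -2.909
vertex 2.005 1.718 -2.682
vertex 0.288 1.509 -1.667
endloop
endfacet
facet normal -0.310 -0.679 -0.665
outer loop
vertex 0.288 1.509 -1.667
vertex 2.005 1.718 -2.682
vertex 1.051 0.938 -1.44
endloop
endfacet
facet normal -0.545 -0.446 0.710
outer loop
vertex 0.288 1.509 -1.667
vertex 1.051 0.938 -1.44
vertex 0.933 1.8 -0.989
endloop
endfacet
facet normal 0.545 0.446 -0.710
outer loop
vertex 2.005 1.718 -2.682
vertex 1.887 2.58 -2.231
vertex 2.65 2.009 -2.004
endloop
endfacet
facet normal 0.519 -0.844 -0.132
outer loop
vertex 2.005 1.718 -2.682
vertex 2.65 2.009 -2.004
vertex 1.051 0.938 -1.44
endloop
endfacet
facet normal 0.519 -0.844 -0.132
outer loop
vertex 1.051 0.938 -1.44
vertex 2.65 2.009 -2.004
vertex 1.696 1.228 -0.762
endloop
endfacet
facet normal -0.545 -0.446 0.710
outer loop
vertex 1.051 0.938 -1.44
vertex 1.696 1.228 -0.762
vertex 0.933 1.8 -0.989
endloop
endfacet
facet normal 0.545 0.446 -0.710
outer loop
vertex 2.65 2.009 -2.004
vertex 1.887 2.58 -2.231
vertex 2.532 2.871 -1.553
endloop
endfacet
facet normal 0.830 -0.165 0.533
outer loop
vertex 2.65 2.009 -2.004
vertex 2.532 2.871 -1.553
vertex 1.696 1.228 -0.762
endloop
endfacet
facet normal 0.830 -0.165 0.533
outer loop
vertex 1.696 1.228 -0.762
vertex 2.532 2.871 -1.553
vertex 1.578 2.09 -0.311
endloop
endfacet
facet normal -0.545 -0.446 0.710
outer loop
vertex 1.696 1.228 -0.762
vertex 1.578 2.09 -0.311
vertex 0.933 1.8 -0.989
endloop
endfacet
facet normal 0.414 0.331 -0.848
outer loop
vertex 0.54 1.951 2.705
vertex 0.095 1.887 2.463
vertex 0.202 2.332 2.689
endloop
endfacet
facet normal 0.474 0.452 0.755
outer loop
vertex 0.54 1.951 2.705
vertex 0.202 2.332 2.689
vertex -0.495 1.413 3.677
endloop
endfacet
facet normal 0.412 0.332 -0.849
outer loop
vertex 0.202 2.332 2.689
vertex 0.095 1.887 2.463
vertex -0.243 2.268 2.448
endloop
endfacet
facet normal -0.373 0.796 0.477
outer loop
vertex 0.202 2.332 2.689
vertex -0.243 2.268 2.448
vertex -0.495 1.413 3.677
endloop
endfacet
facet normal 0.412 0.332 -0.848
outer loop
vertex -0.243 2.268 2.448
vertex 0.095 1.887 2.463
vertex -0.349 1.823 2.222
endloop
endfacet
facet normal -0.969 0.245 -0.028
outer loop
vertex -0.243 2.268 2.448
vertex -0.349 1.823 2.222
vertex -0.495 1.413 3.677
endloop
endfacet
facet normal 0.413 0.331 -0.849
outer loop
vertex -0.349 1.823 2.222
vertex 0.095 1.887 2.463
vertex -0.011 1.442 2.238
endloop
endfacet
facet normal -0.718 -0.648 -0.255
outer loop
vertex -0.349 1.823 2.222
vertex -0.011 1.442 2.238
vertex -0.495 1.413 3.677
endloop
endfacet
facet normal 0.412 0.331 -0.849
outer loop
vertex -0.011 1.442 2.238
vertex 0.095 1.887 2.463
vertex 0.434 1.506 2.479
endloop
endfacet
facet normal 0.130 -0.991 0.024
outer loop
vertex -0.011 1.442 2.238
vertex 0.434 1.506 2.479
vertex -0.495 1.413 3.677
endloop
endfacet
facet normal 0.413 0.332 -0.848
outer loop
vertex 0.434 1.506 2.479
vertex 0.095 1.887 2.463
vertex 0.54 1.951 2.705
endloop
endfacet
facet normal 0.725 -0.441 0.528
outer loop
vertex 0.434 1.506 2.479
vertex 0.54 1.951 2.705
vertex -0.495 1.413 3.677
endloop
endfacet

endsolid


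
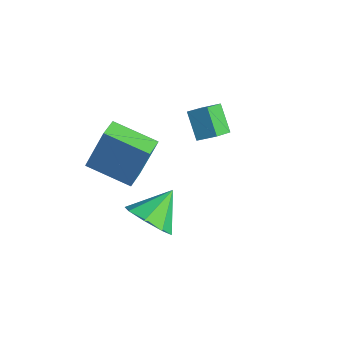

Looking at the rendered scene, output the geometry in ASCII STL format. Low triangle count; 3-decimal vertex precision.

solid 
facet normal 0.177 -0.772 -0.611
outer loop
vertex 4.465 -2.805 -2.861
vertex 3.909 -2.298 -3.663
vertex 4.959 -2.316 -3.336
endloop
endfacet
facet normal 0.584 0.178 0.792
outer loop
vertex 4.465 -2.805 -2.861
vertex 4.959 -2.316 -3.336
vertex 3.611 -1.002 -2.637
endloop
endfacet
facet normal 0.177 -0.772 -0.611
outer loop
vertex 4.959 -2.316 -3.336
vertex 3.909 -2.298 -3.663
vertex 4.837 -1.816 -4.003
endloop
endfacet
facet normal 0.741 0.595 0.311
outer loop
vertex 4.959 -2.316 -3.336
vertex 4.837 -1.816 -4.003
vertex 3.611 -1.002 -2.637
endloop
endfacet
facet normal 0.177 -0.772 -0.611
outer loop
vertex 4.837 -1.816 -4.003
vertex 3.909 -2.298 -3.663
vertex 4.172 -1.599 -4.47
endloop
endfacet
facet normal 0.410 0.897 -0.167
outer loop
vertex 4.837 -1.816 -4.003
vertex 4.172 -1.599 -4.47
vertex 3.611 -1.002 -2.637
endloop
endfacet
facet normal 0.177 -0.772 -0.611
outer loop
vertex 4.172 -1.599 -4.47
vertex 3.909 -2.298 -3.663
vertex 3.352 -1.791 -4.465
endloop
endfacet
facet normal -0.215 0.907 -0.361
outer loop
vertex 4.172 -1.599 -4.47
vertex 3.352 -1.791 -4.465
vertex 3.611 -1.002 -2.637
endloop
endfacet
facet normal 0.177 -0.772 -0.611
outer loop
vertex 3.352 -1.791 -4.465
vertex 3.909 -2.298 -3.663
vertex 2.859 -2.28 -3.99
endloop
endfacet
facet normal -0.768 0.620 -0.159
outer loop
vertex 3.352 -1.791 -4.465
vertex 2.859 -2.28 -3.99
vertex 3.611 -1.002 -2.637
endloop
endfacet
facet normal 0.177 -0.772 -0.611
outer loop
vertex 2.859 -2.28 -3.99
vertex 3.909 -2.298 -3.663
vertex 2.98 -2.78 -3.323
endloop
endfacet
facet normal -0.925 0.204 0.321
outer loop
vertex 2.859 -2.28 -3.99
vertex 2.98 -2.78 -3.323
vertex 3.611 -1.002 -2.637
endloop
endfacet
facet normal 0.176 -0.771 -0.612
outer loop
vertex 2.98 -2.78 -3.323
vertex 3.909 -2.298 -3.663
vertex 3.646 -2.998 -2.856
endloop
endfacet
facet normal -0.593 -0.098 0.799
outer loop
vertex 2.98 -2.78 -3.323
vertex 3.646 -2.998 -2.856
vertex 3.611 -1.002 -2.637
endloop
endfacet
facet normal 0.178 -0.771 -0.611
outer loop
vertex 3.646 -2.998 -2.856
vertex 3.909 -2.298 -3.663
vertex 4.465 -2.805 -2.861
endloop
endfacet
facet normal 0.032 -0.108 0.994
outer loop
vertex 3.646 -2.998 -2.856
vertex 4.465 -2.805 -2.861
vertex 3.611 -1.002 -2.637
endloop
endfacet
facet normal -0.637 -0.573 -0.516
outer loop
vertex -0.372 2.157 -2.5
vertex -0.777 3.083 -3.028
vertex 0.613 1.996 -3.538
endloop
endfacet
facet normal 0.355 -0.812 0.463
outer loop
vertex 1.237 2.557 -3.032
vertex -0.372 2.157 -2.5
vertex 0.613 1.996 -3.538
endloop
endfacet
facet normal -0.637 -0.573 -0.516
outer loop
vertex 0.613 1.996 -3.538
vertex -0.777 3.083 -3.028
vertex 0.208 2.922 -4.066
endloop
endfacet
facet normal 0.684 -0.111 -0.720
outer loop
vertex 0.208 2.922 -4.066
vertex 1.237 2.557 -3.032
vertex 0.613 1.996 -3.538
endloop
endfacet
facet normal -0.684 0.111 0.720
outer loop
vertex -0.372 2.157 -2.5
vertex -0.153 3.644 -2.522
vertex -0.777 3.083 -3.028
endloop
endfacet
facet normal 0.355 -0.812 0.463
outer loop
vertex 0.252 2.718 -1.994
vertex -0.372 2.157 -2.5
vertex 1.237 2.557 -3.032
endloop
endfacet
facet normal -0.684 0.111 0.720
outer loop
vertex 0.252 2.718 -1.994
vertex -0.153 3.644 -2.522
vertex -0.372 2.157 -2.5
endloop
endfacet
facet normal -0.355 0.812 -0.463
outer loop
vertex -0.777 3.083 -3.028
vertex -0.153 3.644 -2.522
vertex 0.208 2.922 -4.066
endloop
endfacet
facet normal 0.684 -0.111 -0.720
outer loop
vertex 0.832 3.483 -3.56
vertex 1.237 2.557 -3.032
vertex 0.208 2.922 -4.066
endloop
endfacet
facet normal -0.355 0.812 -0.463
outer loop
vertex 0.208 2.922 -4.066
vertex -0.153 3.644 -2.522
vertex 0.832 3.483 -3.56
endloop
endfacet
facet normal 0.637 0.573 0.516
outer loop
vertex 0.832 3.483 -3.56
vertex 0.252 2.718 -1.994
vertex 1.237 2.557 -3.032
endloop
endfacet
facet normal 0.637 0.573 0.516
outer loop
vertex -0.153 3.644 -2.522
vertex 0.252 2.718 -1.994
vertex 0.832 3.483 -3.56
endloop
endfacet
facet normal -0.762 -0.566 0.314
outer loop
vertex -0.516 -1.667 -2.104
vertex -1.212 -0.837 -2.296
vertex -0.813 -2.381 -4.11
endloop
endfacet
facet normal 0.633 -0.754 0.175
outer loop
vertex 0.772 -1.203 -4.764
vertex -0.516 -1.667 -2.104
vertex -0.813 -2.381 -4.11
endloop
endfacet
facet normal -0.762 -0.566 0.314
outer loop
vertex -0.813 -2.381 -4.11
vertex -1.212 -0.837 -2.296
vertex -1.509 -1.551 -4.302
endloop
endfacet
facet normal -0.138 -0.332 -0.933
outer loop
vertex -1.509 -1.551 -4.302
vertex 0.772 -1.203 -4.764
vertex -0.813 -2.381 -4.11
endloop
endfacet
facet normal 0.138 0.332 0.933
outer loop
vertex -0.516 -1.667 -2.104
vertex 0.373 0.341 -2.95
vertex -1.212 -0.837 -2.296
endloop
endfacet
facet normal 0.633 -0.754 0.175
outer loop
vertex 1.069 -0.489 -2.758
vertex -0.516 -1.667 -2.104
vertex 0.772 -1.203 -4.764
endloop
endfacet
facet normal 0.138 0.332 0.933
outer loop
vertex 1.069 -0.489 -2.758
vertex 0.373 0.341 -2.95
vertex -0.516 -1.667 -2.104
endloop
endfacet
facet normal -0.633 0.754 -0.175
outer loop
vertex -1.212 -0.837 -2.296
vertex 0.373 0.341 -2.95
vertex -1.509 -1.551 -4.302
endloop
endfacet
facet normal -0.138 -0.332 -0.933
outer loop
vertex 0.076 -0.373 -4.956
vertex 0.772 -1.203 -4.764
vertex -1.509 -1.551 -4.302
endloop
endfacet
facet normal -0.633 0.754 -0.175
outer loop
vertex -1.509 -1.551 -4.302
vertex 0.373 0.341 -2.95
vertex 0.076 -0.373 -4.956
endloop
endfacet
facet normal 0.762 0.566 -0.314
outer loop
vertex 0.076 -0.373 -4.956
vertex 1.069 -0.489 -2.758
vertex 0.772 -1.203 -4.764
endloop
endfacet
facet normal 0.762 0.566 -0.314
outer loop
vertex 0.373 0.341 -2.95
vertex 1.069 -0.489 -2.758
vertex 0.076 -0.373 -4.956
endloop
endfacet

endsolid


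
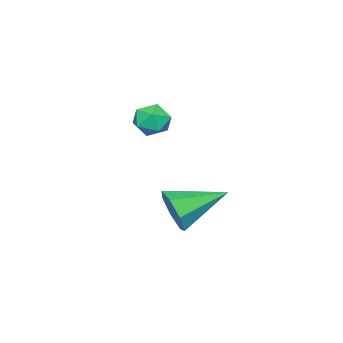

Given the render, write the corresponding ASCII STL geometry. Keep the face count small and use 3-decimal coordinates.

solid 
facet normal -0.005 0.597 0.802
outer loop
vertex 1.767 1.357 0.828
vertex 1.699 0.735 1.29
vertex 2.404 1.001 1.097
endloop
endfacet
facet normal 0.378 0.884 0.275
outer loop
vertex 1.767 1.357 0.828
vertex 2.404 1.001 1.097
vertex 2.377 1.242 0.358
endloop
endfacet
facet normal -0.047 0.955 -0.294
outer loop
vertex 1.767 1.357 0.828
vertex 2.377 1.242 0.358
vertex 1.654 1.125 0.094
endloop
endfacet
facet normal -0.693 0.711 -0.118
outer loop
vertex 1.767 1.357 0.828
vertex 1.654 1.125 0.094
vertex 1.235 0.812 0.67
endloop
endfacet
facet normal -0.668 0.489 0.561
outer loop
vertex 1.767 1.357 0.828
vertex 1.235 0.812 0.67
vertex 1.699 0.735 1.29
endloop
endfacet
facet normal 0.899 0.425 0.106
outer loop
vertex 2.377 1.242 0.358
vertex 2.404 1.001 1.097
vertex 2.685 0.548 0.53
endloop
endfacet
facet normal 0.277 -0.039 0.960
outer loop
vertex 2.404 1.001 1.097
vertex 1.699 0.735 1.29
vertex 2.266 0.235 1.106
endloop
endfacet
facet normal -0.795 -0.212 0.569
outer loop
vertex 1.699 0.735 1.29
vertex 1.235 0.812 0.67
vertex 1.543 0.118 0.842
endloop
endfacet
facet normal -0.836 0.144 -0.530
outer loop
vertex 1.235 0.812 0.67
vertex 1.654 1.125 0.094
vertex 1.516 0.359 0.103
endloop
endfacet
facet normal 0.211 0.539 -0.816
outer loop
vertex 1.654 1.125 0.094
vertex 2.377 1.242 0.358
vertex 2.221 0.625 -0.09
endloop
endfacet
facet normal 0.693 -0.711 0.118
outer loop
vertex 2.153 0.003 0.372
vertex 2.685 0.548 0.53
vertex 2.266 0.235 1.106
endloop
endfacet
facet normal 0.047 -0.955 0.294
outer loop
vertex 2.153 0.003 0.372
vertex 2.266 0.235 1.106
vertex 1.543 0.118 0.842
endloop
endfacet
facet normal -0.378 -0.884 -0.275
outer loop
vertex 2.153 0.003 0.372
vertex 1.543 0.118 0.842
vertex 1.516 0.359 0.103
endloop
endfacet
facet normal 0.005 -0.597 -0.802
outer loop
vertex 2.153 0.003 0.372
vertex 1.516 0.359 0.103
vertex 2.221 0.625 -0.09
endloop
endfacet
facet normal 0.668 -0.489 -0.561
outer loop
vertex 2.153 0.003 0.372
vertex 2.221 0.625 -0.09
vertex 2.685 0.548 0.53
endloop
endfacet
facet normal 0.836 -0.144 0.530
outer loop
vertex 2.266 0.235 1.106
vertex 2.685 0.548 0.53
vertex 2.404 1.001 1.097
endloop
endfacet
facet normal -0.211 -0.539 0.816
outer loop
vertex 1.543 0.118 0.842
vertex 2.266 0.235 1.106
vertex 1.699 0.735 1.29
endloop
endfacet
facet normal -0.899 -0.425 -0.106
outer loop
vertex 1.516 0.359 0.103
vertex 1.543 0.118 0.842
vertex 1.235 0.812 0.67
endloop
endfacet
facet normal -0.277 0.039 -0.960
outer loop
vertex 2.221 0.625 -0.09
vertex 1.516 0.359 0.103
vertex 1.654 1.125 0.094
endloop
endfacet
facet normal 0.795 0.212 -0.569
outer loop
vertex 2.685 0.548 0.53
vertex 2.221 0.625 -0.09
vertex 2.377 1.242 0.358
endloop
endfacet
facet normal 0.743 -0.600 -0.295
outer loop
vertex 2.58 1.804 -2.767
vertex 2.089 1.614 -3.617
vertex 2.751 2.34 -3.427
endloop
endfacet
facet normal 0.302 0.700 0.647
outer loop
vertex 2.58 1.804 -2.767
vertex 2.751 2.34 -3.427
vertex 0.491 2.906 -2.983
endloop
endfacet
facet normal 0.743 -0.600 -0.296
outer loop
vertex 2.751 2.34 -3.427
vertex 2.089 1.614 -3.617
vertex 2.423 2.33 -4.231
endloop
endfacet
facet normal 0.223 0.969 -0.103
outer loop
vertex 2.751 2.34 -3.427
vertex 2.423 2.33 -4.231
vertex 0.491 2.906 -2.983
endloop
endfacet
facet normal 0.743 -0.600 -0.296
outer loop
vertex 2.423 2.33 -4.231
vertex 2.089 1.614 -3.617
vertex 1.844 1.781 -4.572
endloop
endfacet
facet normal -0.242 0.683 -0.689
outer loop
vertex 2.423 2.33 -4.231
vertex 1.844 1.781 -4.572
vertex 0.491 2.906 -2.983
endloop
endfacet
facet normal 0.743 -0.601 -0.296
outer loop
vertex 1.844 1.781 -4.572
vertex 2.089 1.614 -3.617
vertex 1.449 1.107 -4.195
endloop
endfacet
facet normal -0.739 0.058 -0.671
outer loop
vertex 1.844 1.781 -4.572
vertex 1.449 1.107 -4.195
vertex 0.491 2.906 -2.983
endloop
endfacet
facet normal 0.743 -0.601 -0.295
outer loop
vertex 1.449 1.107 -4.195
vertex 2.089 1.614 -3.617
vertex 1.536 0.815 -3.382
endloop
endfacet
facet normal -0.897 -0.437 -0.061
outer loop
vertex 1.449 1.107 -4.195
vertex 1.536 0.815 -3.382
vertex 0.491 2.906 -2.983
endloop
endfacet
facet normal 0.743 -0.601 -0.295
outer loop
vertex 1.536 0.815 -3.382
vertex 2.089 1.614 -3.617
vertex 2.039 1.125 -2.747
endloop
endfacet
facet normal -0.595 -0.427 0.680
outer loop
vertex 1.536 0.815 -3.382
vertex 2.039 1.125 -2.747
vertex 0.491 2.906 -2.983
endloop
endfacet
facet normal 0.743 -0.601 -0.295
outer loop
vertex 2.039 1.125 -2.747
vertex 2.089 1.614 -3.617
vertex 2.58 1.804 -2.767
endloop
endfacet
facet normal -0.062 0.078 0.995
outer loop
vertex 2.039 1.125 -2.747
vertex 2.58 1.804 -2.767
vertex 0.491 2.906 -2.983
endloop
endfacet

endsolid


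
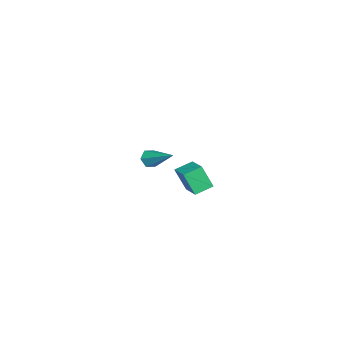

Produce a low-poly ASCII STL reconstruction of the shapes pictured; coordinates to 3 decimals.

solid 
facet normal -0.444 -0.741 -0.504
outer loop
vertex -2.93 -1.247 -4.513
vertex -3.433 -1.176 -4.174
vertex -3.368 -0.862 -4.693
endloop
endfacet
facet normal 0.631 0.409 -0.660
outer loop
vertex -2.93 -1.247 -4.513
vertex -3.368 -0.862 -4.693
vertex -2.527 0.336 -3.146
endloop
endfacet
facet normal -0.444 -0.741 -0.504
outer loop
vertex -3.368 -0.862 -4.693
vertex -3.433 -1.176 -4.174
vertex -3.87 -0.791 -4.355
endloop
endfacet
facet normal -0.230 0.826 -0.515
outer loop
vertex -3.368 -0.862 -4.693
vertex -3.87 -0.791 -4.355
vertex -2.527 0.336 -3.146
endloop
endfacet
facet normal -0.444 -0.741 -0.504
outer loop
vertex -3.87 -0.791 -4.355
vertex -3.433 -1.176 -4.174
vertex -3.935 -1.105 -3.836
endloop
endfacet
facet normal -0.750 0.603 0.271
outer loop
vertex -3.87 -0.791 -4.355
vertex -3.935 -1.105 -3.836
vertex -2.527 0.336 -3.146
endloop
endfacet
facet normal -0.444 -0.741 -0.504
outer loop
vertex -3.935 -1.105 -3.836
vertex -3.433 -1.176 -4.174
vertex -3.498 -1.49 -3.655
endloop
endfacet
facet normal -0.410 -0.036 0.912
outer loop
vertex -3.935 -1.105 -3.836
vertex -3.498 -1.49 -3.655
vertex -2.527 0.336 -3.146
endloop
endfacet
facet normal -0.444 -0.741 -0.504
outer loop
vertex -3.498 -1.49 -3.655
vertex -3.433 -1.176 -4.174
vertex -2.995 -1.561 -3.994
endloop
endfacet
facet normal 0.453 -0.455 0.767
outer loop
vertex -3.498 -1.49 -3.655
vertex -2.995 -1.561 -3.994
vertex -2.527 0.336 -3.146
endloop
endfacet
facet normal -0.444 -0.741 -0.504
outer loop
vertex -2.995 -1.561 -3.994
vertex -3.433 -1.176 -4.174
vertex -2.93 -1.247 -4.513
endloop
endfacet
facet normal 0.973 -0.232 -0.018
outer loop
vertex -2.995 -1.561 -3.994
vertex -2.93 -1.247 -4.513
vertex -2.527 0.336 -3.146
endloop
endfacet
facet normal -0.790 -0.538 -0.295
outer loop
vertex 3.317 1.973 -0.448
vertex 2.699 2.704 -0.126
vertex 3.375 2.569 -1.691
endloop
endfacet
facet normal 0.612 -0.724 -0.318
outer loop
vertex 4.441 3.296 -1.294
vertex 3.317 1.973 -0.448
vertex 3.375 2.569 -1.691
endloop
endfacet
facet normal -0.790 -0.538 -0.295
outer loop
vertex 3.375 2.569 -1.691
vertex 2.699 2.704 -0.126
vertex 2.757 3.3 -1.37
endloop
endfacet
facet normal 0.042 0.431 -0.901
outer loop
vertex 2.757 3.3 -1.37
vertex 4.441 3.296 -1.294
vertex 3.375 2.569 -1.691
endloop
endfacet
facet normal -0.041 -0.432 0.901
outer loop
vertex 3.317 1.973 -0.448
vertex 3.765 3.431 0.271
vertex 2.699 2.704 -0.126
endloop
endfacet
facet normal 0.612 -0.724 -0.318
outer loop
vertex 4.383 2.7 -0.05
vertex 3.317 1.973 -0.448
vertex 4.441 3.296 -1.294
endloop
endfacet
facet normal -0.042 -0.431 0.901
outer loop
vertex 4.383 2.7 -0.05
vertex 3.765 3.431 0.271
vertex 3.317 1.973 -0.448
endloop
endfacet
facet normal -0.612 0.724 0.318
outer loop
vertex 2.699 2.704 -0.126
vertex 3.765 3.431 0.271
vertex 2.757 3.3 -1.37
endloop
endfacet
facet normal 0.042 0.432 -0.901
outer loop
vertex 3.823 4.027 -0.972
vertex 4.441 3.296 -1.294
vertex 2.757 3.3 -1.37
endloop
endfacet
facet normal -0.612 0.724 0.318
outer loop
vertex 2.757 3.3 -1.37
vertex 3.765 3.431 0.271
vertex 3.823 4.027 -0.972
endloop
endfacet
facet normal 0.790 0.538 0.295
outer loop
vertex 3.823 4.027 -0.972
vertex 4.383 2.7 -0.05
vertex 4.441 3.296 -1.294
endloop
endfacet
facet normal 0.790 0.538 0.295
outer loop
vertex 3.765 3.431 0.271
vertex 4.383 2.7 -0.05
vertex 3.823 4.027 -0.972
endloop
endfacet

endsolid


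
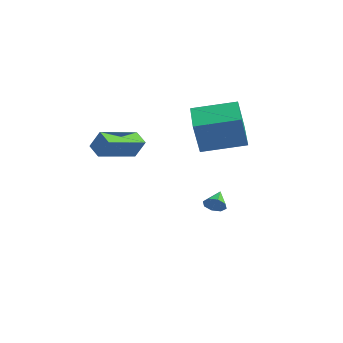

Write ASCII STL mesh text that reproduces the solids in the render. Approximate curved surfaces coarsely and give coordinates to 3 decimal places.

solid 
facet normal -0.855 0.486 0.184
outer loop
vertex 0.616 1.341 3.816
vertex 1.709 3.114 4.212
vertex 0.504 1.791 2.108
endloop
endfacet
facet normal -0.515 -0.836 -0.187
outer loop
vertex 1.991 0.946 1.788
vertex 0.616 1.341 3.816
vertex 0.504 1.791 2.108
endloop
endfacet
facet normal -0.855 0.486 0.184
outer loop
vertex 0.504 1.791 2.108
vertex 1.709 3.114 4.212
vertex 1.597 3.564 2.504
endloop
endfacet
facet normal -0.063 0.254 -0.965
outer loop
vertex 1.597 3.564 2.504
vertex 1.991 0.946 1.788
vertex 0.504 1.791 2.108
endloop
endfacet
facet normal 0.063 -0.254 0.965
outer loop
vertex 0.616 1.341 3.816
vertex 3.196 2.269 3.892
vertex 1.709 3.114 4.212
endloop
endfacet
facet normal -0.515 -0.836 -0.187
outer loop
vertex 2.103 0.496 3.496
vertex 0.616 1.341 3.816
vertex 1.991 0.946 1.788
endloop
endfacet
facet normal 0.063 -0.254 0.965
outer loop
vertex 2.103 0.496 3.496
vertex 3.196 2.269 3.892
vertex 0.616 1.341 3.816
endloop
endfacet
facet normal 0.515 0.836 0.187
outer loop
vertex 1.709 3.114 4.212
vertex 3.196 2.269 3.892
vertex 1.597 3.564 2.504
endloop
endfacet
facet normal -0.063 0.254 -0.965
outer loop
vertex 3.084 2.719 2.184
vertex 1.991 0.946 1.788
vertex 1.597 3.564 2.504
endloop
endfacet
facet normal 0.515 0.836 0.187
outer loop
vertex 1.597 3.564 2.504
vertex 3.196 2.269 3.892
vertex 3.084 2.719 2.184
endloop
endfacet
facet normal 0.855 -0.486 -0.184
outer loop
vertex 3.084 2.719 2.184
vertex 2.103 0.496 3.496
vertex 1.991 0.946 1.788
endloop
endfacet
facet normal 0.855 -0.486 -0.184
outer loop
vertex 3.196 2.269 3.892
vertex 2.103 0.496 3.496
vertex 3.084 2.719 2.184
endloop
endfacet
facet normal -0.932 0.040 0.360
outer loop
vertex -0.9 -2.364 2.711
vertex -1.047 -0.389 2.111
vertex -1.276 -2.678 1.771
endloop
endfacet
facet normal 0.072 -0.954 0.290
outer loop
vertex -0.493 -2.711 1.469
vertex -0.9 -2.364 2.711
vertex -1.276 -2.678 1.771
endloop
endfacet
facet normal -0.932 0.040 0.360
outer loop
vertex -1.276 -2.678 1.771
vertex -1.047 -0.389 2.111
vertex -1.423 -0.702 1.171
endloop
endfacet
facet normal -0.355 -0.296 -0.887
outer loop
vertex -1.423 -0.702 1.171
vertex -0.493 -2.711 1.469
vertex -1.276 -2.678 1.771
endloop
endfacet
facet normal 0.355 0.296 0.887
outer loop
vertex -0.9 -2.364 2.711
vertex -0.264 -0.422 1.809
vertex -1.047 -0.389 2.111
endloop
endfacet
facet normal 0.070 -0.955 0.290
outer loop
vertex -0.117 -2.398 2.409
vertex -0.9 -2.364 2.711
vertex -0.493 -2.711 1.469
endloop
endfacet
facet normal 0.355 0.296 0.887
outer loop
vertex -0.117 -2.398 2.409
vertex -0.264 -0.422 1.809
vertex -0.9 -2.364 2.711
endloop
endfacet
facet normal -0.071 0.955 -0.289
outer loop
vertex -1.047 -0.389 2.111
vertex -0.264 -0.422 1.809
vertex -1.423 -0.702 1.171
endloop
endfacet
facet normal -0.355 -0.296 -0.887
outer loop
vertex -0.64 -0.736 0.869
vertex -0.493 -2.711 1.469
vertex -1.423 -0.702 1.171
endloop
endfacet
facet normal -0.071 0.954 -0.291
outer loop
vertex -1.423 -0.702 1.171
vertex -0.264 -0.422 1.809
vertex -0.64 -0.736 0.869
endloop
endfacet
facet normal 0.932 -0.040 -0.360
outer loop
vertex -0.64 -0.736 0.869
vertex -0.117 -2.398 2.409
vertex -0.493 -2.711 1.469
endloop
endfacet
facet normal 0.932 -0.040 -0.360
outer loop
vertex -0.264 -0.422 1.809
vertex -0.117 -2.398 2.409
vertex -0.64 -0.736 0.869
endloop
endfacet
facet normal 0.587 -0.704 -0.400
outer loop
vertex 0.923 2.646 -2.176
vertex 0.627 2.675 -2.662
vertex 1.086 2.94 -2.454
endloop
endfacet
facet normal 0.365 0.525 0.769
outer loop
vertex 0.923 2.646 -2.176
vertex 1.086 2.94 -2.454
vertex 0.033 3.385 -2.258
endloop
endfacet
facet normal 0.588 -0.702 -0.402
outer loop
vertex 1.086 2.94 -2.454
vertex 0.627 2.675 -2.662
vertex 0.98 3.08 -2.854
endloop
endfacet
facet normal 0.413 0.888 0.201
outer loop
vertex 1.086 2.94 -2.454
vertex 0.98 3.08 -2.854
vertex 0.033 3.385 -2.258
endloop
endfacet
facet normal 0.588 -0.703 -0.401
outer loop
vertex 0.98 3.08 -2.854
vertex 0.627 2.675 -2.662
vertex 0.667 2.982 -3.141
endloop
endfacet
facet normal 0.059 0.923 -0.379
outer loop
vertex 0.98 3.08 -2.854
vertex 0.667 2.982 -3.141
vertex 0.033 3.385 -2.258
endloop
endfacet
facet normal 0.588 -0.703 -0.401
outer loop
vertex 0.667 2.982 -3.141
vertex 0.627 2.675 -2.662
vertex 0.33 2.704 -3.148
endloop
endfacet
facet normal -0.488 0.607 -0.627
outer loop
vertex 0.667 2.982 -3.141
vertex 0.33 2.704 -3.148
vertex 0.033 3.385 -2.258
endloop
endfacet
facet normal 0.587 -0.703 -0.401
outer loop
vertex 0.33 2.704 -3.148
vertex 0.627 2.675 -2.662
vertex 0.167 2.41 -2.871
endloop
endfacet
facet normal -0.908 0.127 -0.400
outer loop
vertex 0.33 2.704 -3.148
vertex 0.167 2.41 -2.871
vertex 0.033 3.385 -2.258
endloop
endfacet
facet normal 0.587 -0.703 -0.401
outer loop
vertex 0.167 2.41 -2.871
vertex 0.627 2.675 -2.662
vertex 0.274 2.271 -2.471
endloop
endfacet
facet normal -0.955 -0.240 0.172
outer loop
vertex 0.167 2.41 -2.871
vertex 0.274 2.271 -2.471
vertex 0.033 3.385 -2.258
endloop
endfacet
facet normal 0.587 -0.703 -0.401
outer loop
vertex 0.274 2.271 -2.471
vertex 0.627 2.675 -2.662
vertex 0.587 2.368 -2.183
endloop
endfacet
facet normal -0.604 -0.274 0.749
outer loop
vertex 0.274 2.271 -2.471
vertex 0.587 2.368 -2.183
vertex 0.033 3.385 -2.258
endloop
endfacet
facet normal 0.589 -0.702 -0.401
outer loop
vertex 0.587 2.368 -2.183
vertex 0.627 2.675 -2.662
vertex 0.923 2.646 -2.176
endloop
endfacet
facet normal -0.056 0.043 0.997
outer loop
vertex 0.587 2.368 -2.183
vertex 0.923 2.646 -2.176
vertex 0.033 3.385 -2.258
endloop
endfacet

endsolid


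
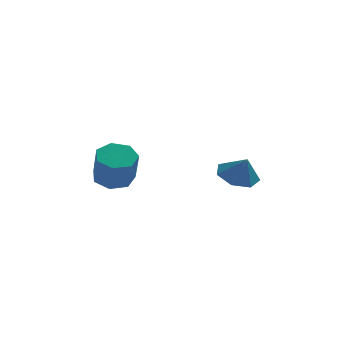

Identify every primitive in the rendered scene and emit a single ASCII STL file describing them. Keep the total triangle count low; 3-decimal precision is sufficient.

solid 
facet normal -0.111 0.459 -0.881
outer loop
vertex -1.443 4.198 1.374
vertex -2.375 4.085 1.432
vertex -1.851 4.802 1.74
endloop
endfacet
facet normal 0.859 0.490 0.148
outer loop
vertex -1.443 4.198 1.374
vertex -1.851 4.802 1.74
vertex -1.254 3.409 2.891
endloop
endfacet
facet normal 0.859 0.491 0.148
outer loop
vertex -1.254 3.409 2.891
vertex -1.851 4.802 1.74
vertex -1.662 4.013 3.256
endloop
endfacet
facet normal 0.110 -0.459 0.882
outer loop
vertex -1.254 3.409 2.891
vertex -1.662 4.013 3.256
vertex -2.185 3.295 2.948
endloop
endfacet
facet normal -0.109 0.459 -0.882
outer loop
vertex -1.851 4.802 1.74
vertex -2.375 4.085 1.432
vertex -2.654 4.866 1.873
endloop
endfacet
facet normal 0.144 0.885 0.443
outer loop
vertex -1.851 4.802 1.74
vertex -2.654 4.866 1.873
vertex -1.662 4.013 3.256
endloop
endfacet
facet normal 0.145 0.885 0.442
outer loop
vertex -1.662 4.013 3.256
vertex -2.654 4.866 1.873
vertex -2.464 4.077 3.39
endloop
endfacet
facet normal 0.111 -0.459 0.882
outer loop
vertex -1.662 4.013 3.256
vertex -2.464 4.077 3.39
vertex -2.185 3.295 2.948
endloop
endfacet
facet normal -0.110 0.459 -0.882
outer loop
vertex -2.654 4.866 1.873
vertex -2.375 4.085 1.432
vertex -3.246 4.342 1.674
endloop
endfacet
facet normal -0.679 0.613 0.404
outer loop
vertex -2.654 4.866 1.873
vertex -3.246 4.342 1.674
vertex -2.464 4.077 3.39
endloop
endfacet
facet normal -0.679 0.613 0.404
outer loop
vertex -2.464 4.077 3.39
vertex -3.246 4.342 1.674
vertex -3.056 3.552 3.191
endloop
endfacet
facet normal 0.111 -0.459 0.882
outer loop
vertex -2.464 4.077 3.39
vertex -3.056 3.552 3.191
vertex -2.185 3.295 2.948
endloop
endfacet
facet normal -0.110 0.458 -0.882
outer loop
vertex -3.246 4.342 1.674
vertex -2.375 4.085 1.432
vertex -3.182 3.624 1.293
endloop
endfacet
facet normal -0.991 -0.121 0.061
outer loop
vertex -3.246 4.342 1.674
vertex -3.182 3.624 1.293
vertex -3.056 3.552 3.191
endloop
endfacet
facet normal -0.991 -0.120 0.061
outer loop
vertex -3.056 3.552 3.191
vertex -3.182 3.624 1.293
vertex -2.993 2.834 2.809
endloop
endfacet
facet normal 0.110 -0.459 0.881
outer loop
vertex -3.056 3.552 3.191
vertex -2.993 2.834 2.809
vertex -2.185 3.295 2.948
endloop
endfacet
facet normal -0.110 0.459 -0.882
outer loop
vertex -3.182 3.624 1.293
vertex -2.375 4.085 1.432
vertex -2.51 3.253 1.016
endloop
endfacet
facet normal -0.557 -0.763 -0.328
outer loop
vertex -3.182 3.624 1.293
vertex -2.51 3.253 1.016
vertex -2.993 2.834 2.809
endloop
endfacet
facet normal -0.557 -0.763 -0.328
outer loop
vertex -2.993 2.834 2.809
vertex -2.51 3.253 1.016
vertex -2.321 2.463 2.532
endloop
endfacet
facet normal 0.110 -0.459 0.882
outer loop
vertex -2.993 2.834 2.809
vertex -2.321 2.463 2.532
vertex -2.185 3.295 2.948
endloop
endfacet
facet normal -0.110 0.459 -0.882
outer loop
vertex -2.51 3.253 1.016
vertex -2.375 4.085 1.432
vertex -1.736 3.508 1.052
endloop
endfacet
facet normal 0.296 -0.832 -0.470
outer loop
vertex -2.51 3.253 1.016
vertex -1.736 3.508 1.052
vertex -2.321 2.463 2.532
endloop
endfacet
facet normal 0.297 -0.831 -0.469
outer loop
vertex -2.321 2.463 2.532
vertex -1.736 3.508 1.052
vertex -1.547 2.719 2.569
endloop
endfacet
facet normal 0.110 -0.459 0.882
outer loop
vertex -2.321 2.463 2.532
vertex -1.547 2.719 2.569
vertex -2.185 3.295 2.948
endloop
endfacet
facet normal -0.110 0.458 -0.882
outer loop
vertex -1.736 3.508 1.052
vertex -2.375 4.085 1.432
vertex -1.443 4.198 1.374
endloop
endfacet
facet normal 0.927 -0.273 -0.258
outer loop
vertex -1.736 3.508 1.052
vertex -1.443 4.198 1.374
vertex -1.547 2.719 2.569
endloop
endfacet
facet normal 0.927 -0.273 -0.258
outer loop
vertex -1.547 2.719 2.569
vertex -1.443 4.198 1.374
vertex -1.254 3.409 2.891
endloop
endfacet
facet normal 0.110 -0.458 0.882
outer loop
vertex -1.547 2.719 2.569
vertex -1.254 3.409 2.891
vertex -2.185 3.295 2.948
endloop
endfacet
facet normal -0.328 0.339 -0.881
outer loop
vertex 3.848 3.244 1.586
vertex 2.906 3.2 1.92
vertex 3.551 3.962 1.973
endloop
endfacet
facet normal 0.899 0.150 0.411
outer loop
vertex 3.848 3.244 1.586
vertex 3.551 3.962 1.973
vertex 3.294 2.8 2.96
endloop
endfacet
facet normal -0.329 0.339 -0.881
outer loop
vertex 3.551 3.962 1.973
vertex 2.906 3.2 1.92
vertex 2.769 4.106 2.32
endloop
endfacet
facet normal 0.424 0.530 0.734
outer loop
vertex 3.551 3.962 1.973
vertex 2.769 4.106 2.32
vertex 3.294 2.8 2.96
endloop
endfacet
facet normal -0.328 0.340 -0.882
outer loop
vertex 2.769 4.106 2.32
vertex 2.906 3.2 1.92
vertex 2.09 3.568 2.365
endloop
endfacet
facet normal -0.222 0.356 0.908
outer loop
vertex 2.769 4.106 2.32
vertex 2.09 3.568 2.365
vertex 3.294 2.8 2.96
endloop
endfacet
facet normal -0.328 0.339 -0.882
outer loop
vertex 2.09 3.568 2.365
vertex 2.906 3.2 1.92
vertex 2.026 2.752 2.075
endloop
endfacet
facet normal -0.549 -0.241 0.800
outer loop
vertex 2.09 3.568 2.365
vertex 2.026 2.752 2.075
vertex 3.294 2.8 2.96
endloop
endfacet
facet normal -0.328 0.339 -0.882
outer loop
vertex 2.026 2.752 2.075
vertex 2.906 3.2 1.92
vertex 2.625 2.274 1.669
endloop
endfacet
facet normal -0.313 -0.812 0.493
outer loop
vertex 2.026 2.752 2.075
vertex 2.625 2.274 1.669
vertex 3.294 2.8 2.96
endloop
endfacet
facet normal -0.328 0.339 -0.882
outer loop
vertex 2.625 2.274 1.669
vertex 2.906 3.2 1.92
vertex 3.436 2.493 1.451
endloop
endfacet
facet normal 0.309 -0.926 0.217
outer loop
vertex 2.625 2.274 1.669
vertex 3.436 2.493 1.451
vertex 3.294 2.8 2.96
endloop
endfacet
facet normal -0.328 0.339 -0.882
outer loop
vertex 3.436 2.493 1.451
vertex 2.906 3.2 1.92
vertex 3.848 3.244 1.586
endloop
endfacet
facet normal 0.848 -0.498 0.181
outer loop
vertex 3.436 2.493 1.451
vertex 3.848 3.244 1.586
vertex 3.294 2.8 2.96
endloop
endfacet

endsolid


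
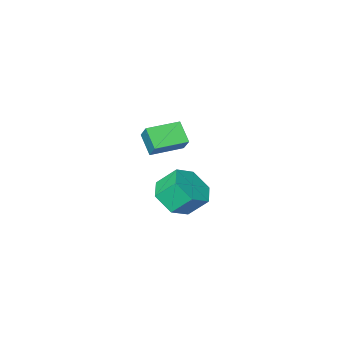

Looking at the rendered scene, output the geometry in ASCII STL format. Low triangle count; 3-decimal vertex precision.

solid 
facet normal 0.488 -0.497 -0.717
outer loop
vertex -2.088 -2.538 -1.846
vertex -3.025 -2.741 -2.343
vertex -2.469 -1.847 -2.584
endloop
endfacet
facet normal 0.799 0.586 0.137
outer loop
vertex -2.088 -2.538 -1.846
vertex -2.469 -1.847 -2.584
vertex -2.717 -1.897 -0.92
endloop
endfacet
facet normal 0.799 0.586 0.137
outer loop
vertex -2.717 -1.897 -0.92
vertex -2.469 -1.847 -2.584
vertex -3.098 -1.206 -1.658
endloop
endfacet
facet normal -0.487 0.498 0.718
outer loop
vertex -2.717 -1.897 -0.92
vertex -3.098 -1.206 -1.658
vertex -3.655 -2.099 -1.417
endloop
endfacet
facet normal 0.488 -0.497 -0.718
outer loop
vertex -2.469 -1.847 -2.584
vertex -3.025 -2.741 -2.343
vertex -3.406 -2.05 -3.08
endloop
endfacet
facet normal 0.093 0.847 -0.523
outer loop
vertex -2.469 -1.847 -2.584
vertex -3.406 -2.05 -3.08
vertex -3.098 -1.206 -1.658
endloop
endfacet
facet normal 0.095 0.847 -0.523
outer loop
vertex -3.098 -1.206 -1.658
vertex -3.406 -2.05 -3.08
vertex -4.035 -1.408 -2.155
endloop
endfacet
facet normal -0.488 0.498 0.717
outer loop
vertex -3.098 -1.206 -1.658
vertex -4.035 -1.408 -2.155
vertex -3.655 -2.099 -1.417
endloop
endfacet
facet normal 0.487 -0.497 -0.718
outer loop
vertex -3.406 -2.05 -3.08
vertex -3.025 -2.741 -2.343
vertex -3.963 -2.943 -2.84
endloop
endfacet
facet normal -0.704 0.262 -0.660
outer loop
vertex -3.406 -2.05 -3.08
vertex -3.963 -2.943 -2.84
vertex -4.035 -1.408 -2.155
endloop
endfacet
facet normal -0.705 0.261 -0.660
outer loop
vertex -4.035 -1.408 -2.155
vertex -3.963 -2.943 -2.84
vertex -4.592 -2.302 -1.914
endloop
endfacet
facet normal -0.488 0.497 0.717
outer loop
vertex -4.035 -1.408 -2.155
vertex -4.592 -2.302 -1.914
vertex -3.655 -2.099 -1.417
endloop
endfacet
facet normal 0.487 -0.498 -0.718
outer loop
vertex -3.963 -2.943 -2.84
vertex -3.025 -2.741 -2.343
vertex -3.582 -3.634 -2.102
endloop
endfacet
facet normal -0.799 -0.586 -0.137
outer loop
vertex -3.963 -2.943 -2.84
vertex -3.582 -3.634 -2.102
vertex -4.592 -2.302 -1.914
endloop
endfacet
facet normal -0.799 -0.586 -0.137
outer loop
vertex -4.592 -2.302 -1.914
vertex -3.582 -3.634 -2.102
vertex -4.211 -2.993 -1.176
endloop
endfacet
facet normal -0.488 0.497 0.717
outer loop
vertex -4.592 -2.302 -1.914
vertex -4.211 -2.993 -1.176
vertex -3.655 -2.099 -1.417
endloop
endfacet
facet normal 0.488 -0.498 -0.717
outer loop
vertex -3.582 -3.634 -2.102
vertex -3.025 -2.741 -2.343
vertex -2.645 -3.432 -1.605
endloop
endfacet
facet normal -0.094 -0.847 0.522
outer loop
vertex -3.582 -3.634 -2.102
vertex -2.645 -3.432 -1.605
vertex -4.211 -2.993 -1.176
endloop
endfacet
facet normal -0.094 -0.847 0.524
outer loop
vertex -4.211 -2.993 -1.176
vertex -2.645 -3.432 -1.605
vertex -3.274 -2.79 -0.68
endloop
endfacet
facet normal -0.488 0.497 0.718
outer loop
vertex -4.211 -2.993 -1.176
vertex -3.274 -2.79 -0.68
vertex -3.655 -2.099 -1.417
endloop
endfacet
facet normal 0.488 -0.497 -0.717
outer loop
vertex -2.645 -3.432 -1.605
vertex -3.025 -2.741 -2.343
vertex -2.088 -2.538 -1.846
endloop
endfacet
facet normal 0.704 -0.261 0.660
outer loop
vertex -2.645 -3.432 -1.605
vertex -2.088 -2.538 -1.846
vertex -3.274 -2.79 -0.68
endloop
endfacet
facet normal 0.704 -0.262 0.660
outer loop
vertex -3.274 -2.79 -0.68
vertex -2.088 -2.538 -1.846
vertex -2.717 -1.897 -0.92
endloop
endfacet
facet normal -0.487 0.497 0.718
outer loop
vertex -3.274 -2.79 -0.68
vertex -2.717 -1.897 -0.92
vertex -3.655 -2.099 -1.417
endloop
endfacet
facet normal -0.988 0.135 0.076
outer loop
vertex -1.785 0.059 3.784
vertex -1.736 0.854 3.011
vertex -1.927 -0.598 3.099
endloop
endfacet
facet normal -0.044 -0.716 0.696
outer loop
vertex -0.484 -0.794 2.989
vertex -1.785 0.059 3.784
vertex -1.927 -0.598 3.099
endloop
endfacet
facet normal -0.988 0.134 0.074
outer loop
vertex -1.927 -0.598 3.099
vertex -1.736 0.854 3.011
vertex -1.877 0.197 2.326
endloop
endfacet
facet normal -0.147 -0.685 -0.714
outer loop
vertex -1.877 0.197 2.326
vertex -0.484 -0.794 2.989
vertex -1.927 -0.598 3.099
endloop
endfacet
facet normal 0.147 0.685 0.714
outer loop
vertex -1.785 0.059 3.784
vertex -0.293 0.658 2.901
vertex -1.736 0.854 3.011
endloop
endfacet
facet normal -0.044 -0.716 0.696
outer loop
vertex -0.343 -0.137 3.674
vertex -1.785 0.059 3.784
vertex -0.484 -0.794 2.989
endloop
endfacet
facet normal 0.148 0.685 0.714
outer loop
vertex -0.343 -0.137 3.674
vertex -0.293 0.658 2.901
vertex -1.785 0.059 3.784
endloop
endfacet
facet normal 0.044 0.716 -0.696
outer loop
vertex -1.736 0.854 3.011
vertex -0.293 0.658 2.901
vertex -1.877 0.197 2.326
endloop
endfacet
facet normal -0.148 -0.685 -0.714
outer loop
vertex -0.435 0.001 2.216
vertex -0.484 -0.794 2.989
vertex -1.877 0.197 2.326
endloop
endfacet
facet normal 0.044 0.716 -0.696
outer loop
vertex -1.877 0.197 2.326
vertex -0.293 0.658 2.901
vertex -0.435 0.001 2.216
endloop
endfacet
facet normal 0.988 -0.134 -0.075
outer loop
vertex -0.435 0.001 2.216
vertex -0.343 -0.137 3.674
vertex -0.484 -0.794 2.989
endloop
endfacet
facet normal 0.988 -0.135 -0.075
outer loop
vertex -0.293 0.658 2.901
vertex -0.343 -0.137 3.674
vertex -0.435 0.001 2.216
endloop
endfacet

endsolid
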